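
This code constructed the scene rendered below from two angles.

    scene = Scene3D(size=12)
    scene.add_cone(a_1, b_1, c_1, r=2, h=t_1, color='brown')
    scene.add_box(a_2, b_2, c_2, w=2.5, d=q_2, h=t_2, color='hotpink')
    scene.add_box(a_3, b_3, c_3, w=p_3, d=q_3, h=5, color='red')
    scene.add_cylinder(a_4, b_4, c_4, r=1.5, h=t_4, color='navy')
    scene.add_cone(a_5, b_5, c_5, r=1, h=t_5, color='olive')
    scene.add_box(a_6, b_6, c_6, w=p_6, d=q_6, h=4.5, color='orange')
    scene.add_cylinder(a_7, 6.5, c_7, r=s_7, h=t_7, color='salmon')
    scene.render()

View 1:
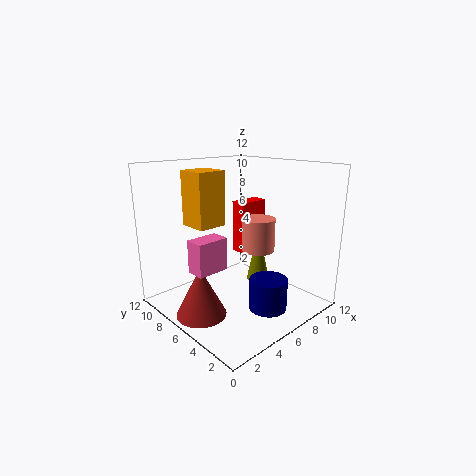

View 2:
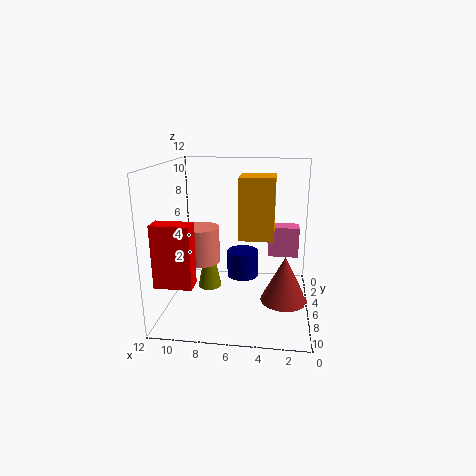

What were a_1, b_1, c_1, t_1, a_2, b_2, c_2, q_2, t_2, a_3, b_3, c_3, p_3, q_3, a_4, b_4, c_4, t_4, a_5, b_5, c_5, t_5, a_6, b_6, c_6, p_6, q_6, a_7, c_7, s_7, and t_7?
a_1 = 2, b_1 = 6, c_1 = 0.5, t_1 = 4, a_2 = 1, b_2 = 4.5, c_2 = 4.5, q_2 = 1.5, t_2 = 2.5, a_3 = 9, b_3 = 8.5, c_3 = 3, p_3 = 3, q_3 = 1.5, a_4 = 6, b_4 = 2.5, c_4 = 1, t_4 = 2.5, a_5 = 8.5, b_5 = 6, c_5 = 1.5, t_5 = 5, a_6 = 3, b_6 = 7, c_6 = 7, p_6 = 2.5, q_6 = 2.5, a_7 = 9, c_7 = 4, s_7 = 1.5, t_7 = 3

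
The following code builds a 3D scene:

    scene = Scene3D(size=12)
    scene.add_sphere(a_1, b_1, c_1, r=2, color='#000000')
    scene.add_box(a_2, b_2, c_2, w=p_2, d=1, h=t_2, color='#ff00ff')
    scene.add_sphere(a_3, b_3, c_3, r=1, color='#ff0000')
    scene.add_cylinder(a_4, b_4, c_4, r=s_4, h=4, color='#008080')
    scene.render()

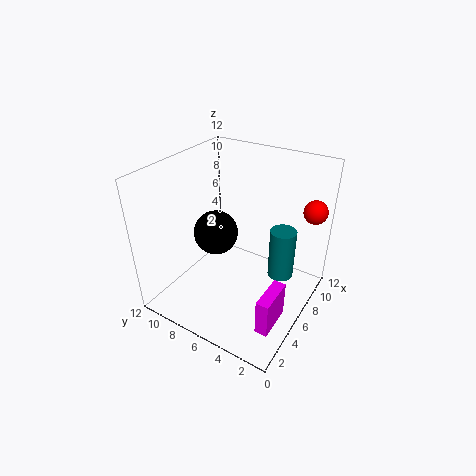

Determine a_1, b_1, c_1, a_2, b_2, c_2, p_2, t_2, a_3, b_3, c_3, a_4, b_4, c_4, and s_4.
a_1 = 7
b_1 = 9
c_1 = 5
a_2 = 2
b_2 = 1
c_2 = 1
p_2 = 3
t_2 = 3
a_3 = 10
b_3 = 1
c_3 = 8
a_4 = 6
b_4 = 2
c_4 = 4
s_4 = 1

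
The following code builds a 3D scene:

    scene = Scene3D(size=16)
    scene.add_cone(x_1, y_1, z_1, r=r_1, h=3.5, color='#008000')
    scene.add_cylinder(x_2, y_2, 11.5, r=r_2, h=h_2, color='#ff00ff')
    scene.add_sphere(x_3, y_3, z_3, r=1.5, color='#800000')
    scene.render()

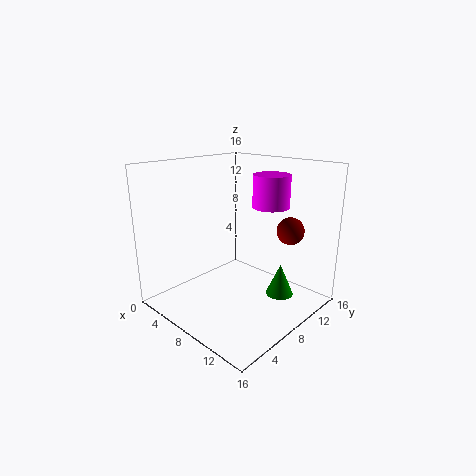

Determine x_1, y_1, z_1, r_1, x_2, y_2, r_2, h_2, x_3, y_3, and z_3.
x_1 = 12.5; y_1 = 10; z_1 = 2; r_1 = 1.5; x_2 = 10.5; y_2 = 10.5; r_2 = 2; h_2 = 3.5; x_3 = 12.5; y_3 = 11.5; z_3 = 9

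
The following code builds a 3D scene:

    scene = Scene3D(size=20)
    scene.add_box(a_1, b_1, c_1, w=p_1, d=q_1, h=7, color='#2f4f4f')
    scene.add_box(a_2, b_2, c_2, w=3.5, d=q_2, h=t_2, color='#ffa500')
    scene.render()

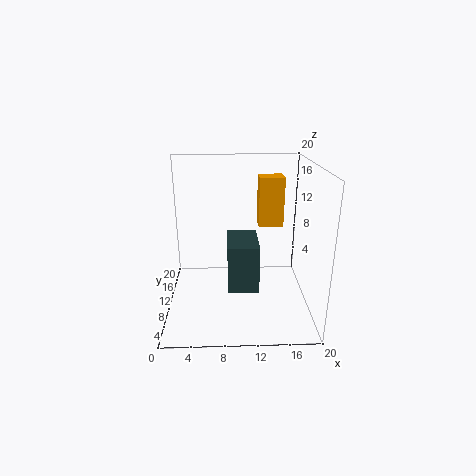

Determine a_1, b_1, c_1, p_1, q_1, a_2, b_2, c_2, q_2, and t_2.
a_1 = 8.5; b_1 = 8.5; c_1 = 2; p_1 = 4.5; q_1 = 7; a_2 = 13; b_2 = 11.5; c_2 = 11; q_2 = 3; t_2 = 7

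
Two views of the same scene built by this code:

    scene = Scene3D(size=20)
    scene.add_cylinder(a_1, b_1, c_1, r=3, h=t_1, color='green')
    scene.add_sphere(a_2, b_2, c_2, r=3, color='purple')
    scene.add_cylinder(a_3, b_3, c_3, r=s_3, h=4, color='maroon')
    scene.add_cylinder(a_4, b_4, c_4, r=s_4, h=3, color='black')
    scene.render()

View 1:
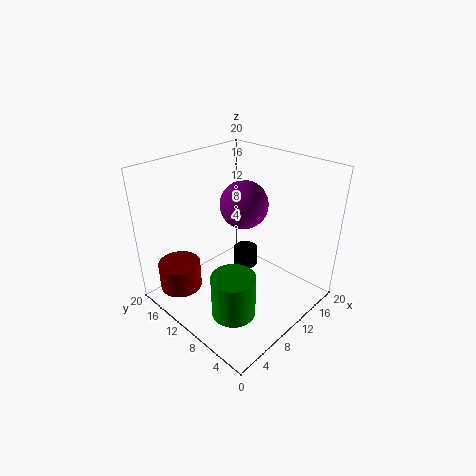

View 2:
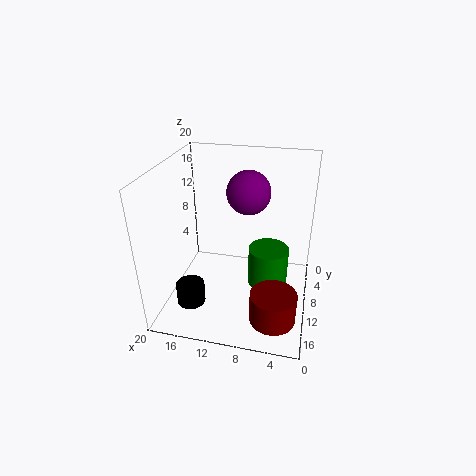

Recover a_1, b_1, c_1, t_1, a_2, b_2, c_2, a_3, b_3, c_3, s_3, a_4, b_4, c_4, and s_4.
a_1 = 6, b_1 = 7, c_1 = 1, t_1 = 6, a_2 = 9, b_2 = 8, c_2 = 16, a_3 = 4, b_3 = 16, c_3 = 2, s_3 = 3, a_4 = 16, b_4 = 14, c_4 = 1, s_4 = 2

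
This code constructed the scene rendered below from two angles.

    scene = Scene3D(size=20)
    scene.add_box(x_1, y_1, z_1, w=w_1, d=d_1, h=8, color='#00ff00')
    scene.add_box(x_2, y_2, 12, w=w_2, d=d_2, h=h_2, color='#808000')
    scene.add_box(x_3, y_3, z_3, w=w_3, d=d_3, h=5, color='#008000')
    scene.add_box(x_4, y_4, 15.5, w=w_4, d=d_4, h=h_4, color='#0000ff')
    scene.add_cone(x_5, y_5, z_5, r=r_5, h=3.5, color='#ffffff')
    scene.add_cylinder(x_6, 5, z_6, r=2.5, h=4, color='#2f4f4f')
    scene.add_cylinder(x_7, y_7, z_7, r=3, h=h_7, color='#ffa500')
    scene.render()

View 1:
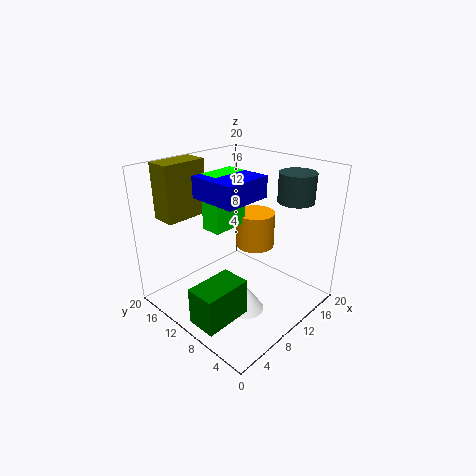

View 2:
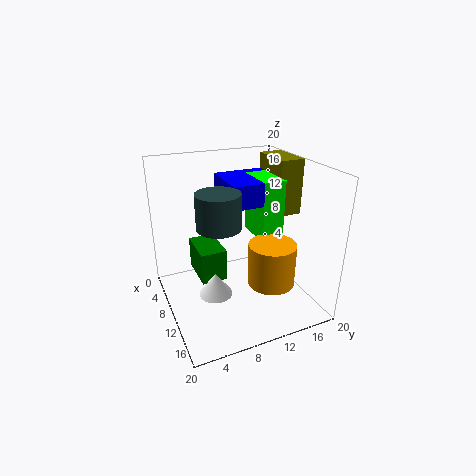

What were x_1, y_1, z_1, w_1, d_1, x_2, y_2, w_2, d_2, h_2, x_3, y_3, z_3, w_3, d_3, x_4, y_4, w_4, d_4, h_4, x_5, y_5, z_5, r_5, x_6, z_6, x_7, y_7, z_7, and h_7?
x_1 = 8; y_1 = 12; z_1 = 10.5; w_1 = 5.5; d_1 = 3; x_2 = 3.5; y_2 = 16.5; w_2 = 6.5; d_2 = 3.5; h_2 = 8; x_3 = 0.5; y_3 = 5.5; z_3 = 1.5; w_3 = 6.5; d_3 = 4; x_4 = 6.5; y_4 = 8; w_4 = 7; d_4 = 7; h_4 = 3; x_5 = 8.5; y_5 = 7; z_5 = 0.5; r_5 = 2.5; x_6 = 16; z_6 = 15; x_7 = 16; y_7 = 12; z_7 = 6; h_7 = 5.5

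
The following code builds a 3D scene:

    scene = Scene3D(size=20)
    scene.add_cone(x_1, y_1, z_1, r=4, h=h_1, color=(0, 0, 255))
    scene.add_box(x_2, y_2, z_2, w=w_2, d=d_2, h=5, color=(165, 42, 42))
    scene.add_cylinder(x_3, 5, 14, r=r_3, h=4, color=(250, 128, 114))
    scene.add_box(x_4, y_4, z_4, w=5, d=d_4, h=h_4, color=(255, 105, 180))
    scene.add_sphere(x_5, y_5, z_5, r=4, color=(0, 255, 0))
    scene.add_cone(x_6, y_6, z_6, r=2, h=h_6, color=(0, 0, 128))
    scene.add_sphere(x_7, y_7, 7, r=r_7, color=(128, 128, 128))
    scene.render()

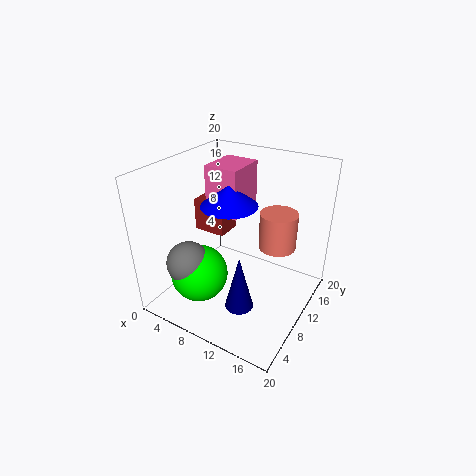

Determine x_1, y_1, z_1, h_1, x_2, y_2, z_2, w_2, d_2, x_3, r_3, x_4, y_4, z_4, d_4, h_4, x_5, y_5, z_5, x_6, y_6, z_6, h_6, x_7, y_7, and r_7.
x_1 = 8; y_1 = 11; z_1 = 14; h_1 = 3; x_2 = 1; y_2 = 12; z_2 = 8; w_2 = 5; d_2 = 4; x_3 = 18; r_3 = 2; x_4 = 4; y_4 = 11; z_4 = 12; d_4 = 6; h_4 = 7; x_5 = 6; y_5 = 6; z_5 = 5; x_6 = 12; y_6 = 7; z_6 = 1; h_6 = 8; x_7 = 5; y_7 = 5; r_7 = 3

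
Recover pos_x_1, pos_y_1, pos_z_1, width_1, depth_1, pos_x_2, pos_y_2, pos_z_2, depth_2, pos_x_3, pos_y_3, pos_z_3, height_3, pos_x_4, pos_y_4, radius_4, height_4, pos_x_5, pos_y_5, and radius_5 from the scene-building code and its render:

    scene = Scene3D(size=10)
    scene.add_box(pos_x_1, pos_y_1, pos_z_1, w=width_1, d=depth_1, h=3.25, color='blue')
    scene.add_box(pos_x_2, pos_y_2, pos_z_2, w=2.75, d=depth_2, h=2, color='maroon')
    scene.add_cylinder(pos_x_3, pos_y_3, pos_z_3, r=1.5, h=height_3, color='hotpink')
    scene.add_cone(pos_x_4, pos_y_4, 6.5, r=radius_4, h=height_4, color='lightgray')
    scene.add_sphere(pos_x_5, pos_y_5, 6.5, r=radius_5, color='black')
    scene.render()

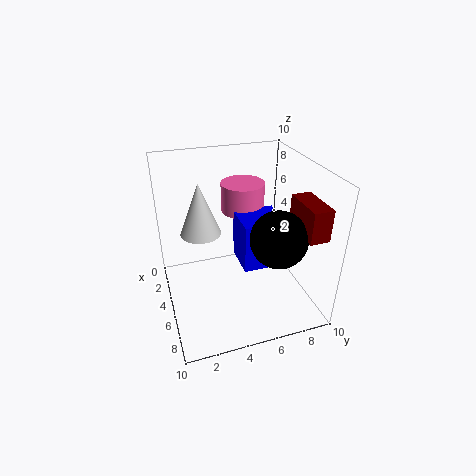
pos_x_1 = 4.75; pos_y_1 = 4.75; pos_z_1 = 3.75; width_1 = 2.5; depth_1 = 2.75; pos_x_2 = 7; pos_y_2 = 7.75; pos_z_2 = 6.75; depth_2 = 1.25; pos_x_3 = 3.75; pos_y_3 = 5.75; pos_z_3 = 6.5; height_3 = 2; pos_x_4 = 6; pos_y_4 = 2.25; radius_4 = 1.25; height_4 = 3.25; pos_x_5 = 8.25; pos_y_5 = 6.5; radius_5 = 1.75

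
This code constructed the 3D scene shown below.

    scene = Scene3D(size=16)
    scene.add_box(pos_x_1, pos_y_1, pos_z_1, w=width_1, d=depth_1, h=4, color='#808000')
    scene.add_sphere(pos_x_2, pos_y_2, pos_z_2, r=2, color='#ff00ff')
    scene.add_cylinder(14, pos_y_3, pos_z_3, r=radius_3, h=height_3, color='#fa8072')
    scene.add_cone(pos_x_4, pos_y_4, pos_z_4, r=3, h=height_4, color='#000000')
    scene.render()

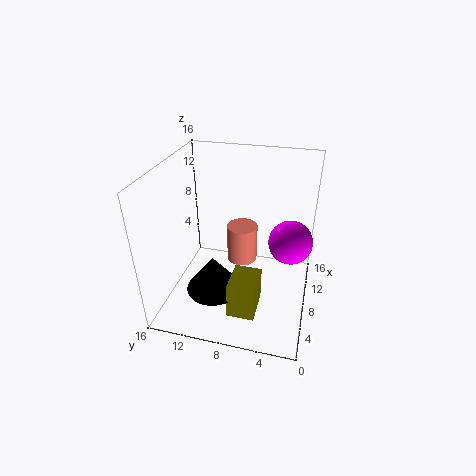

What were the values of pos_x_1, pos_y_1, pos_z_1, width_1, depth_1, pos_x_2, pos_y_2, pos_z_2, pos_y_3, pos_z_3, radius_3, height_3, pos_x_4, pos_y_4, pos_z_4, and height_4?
pos_x_1 = 3, pos_y_1 = 5, pos_z_1 = 1, width_1 = 4, depth_1 = 3, pos_x_2 = 4, pos_y_2 = 2, pos_z_2 = 11, pos_y_3 = 9, pos_z_3 = 1, radius_3 = 2, height_3 = 5, pos_x_4 = 5, pos_y_4 = 10, pos_z_4 = 3, height_4 = 4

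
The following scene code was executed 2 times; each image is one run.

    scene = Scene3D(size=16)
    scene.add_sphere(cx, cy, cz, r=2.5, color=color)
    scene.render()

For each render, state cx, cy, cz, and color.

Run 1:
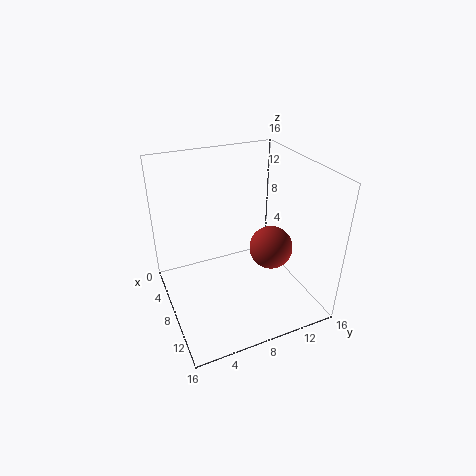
cx = 8.5; cy = 12; cz = 6; color = 'brown'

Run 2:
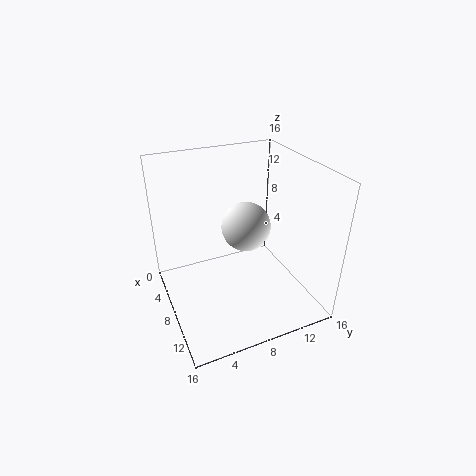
cx = 10; cy = 8; cz = 10.5; color = 'white'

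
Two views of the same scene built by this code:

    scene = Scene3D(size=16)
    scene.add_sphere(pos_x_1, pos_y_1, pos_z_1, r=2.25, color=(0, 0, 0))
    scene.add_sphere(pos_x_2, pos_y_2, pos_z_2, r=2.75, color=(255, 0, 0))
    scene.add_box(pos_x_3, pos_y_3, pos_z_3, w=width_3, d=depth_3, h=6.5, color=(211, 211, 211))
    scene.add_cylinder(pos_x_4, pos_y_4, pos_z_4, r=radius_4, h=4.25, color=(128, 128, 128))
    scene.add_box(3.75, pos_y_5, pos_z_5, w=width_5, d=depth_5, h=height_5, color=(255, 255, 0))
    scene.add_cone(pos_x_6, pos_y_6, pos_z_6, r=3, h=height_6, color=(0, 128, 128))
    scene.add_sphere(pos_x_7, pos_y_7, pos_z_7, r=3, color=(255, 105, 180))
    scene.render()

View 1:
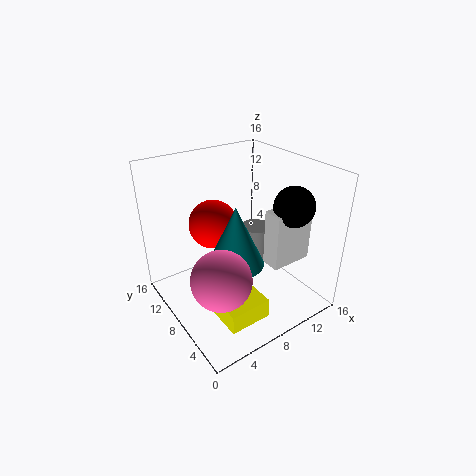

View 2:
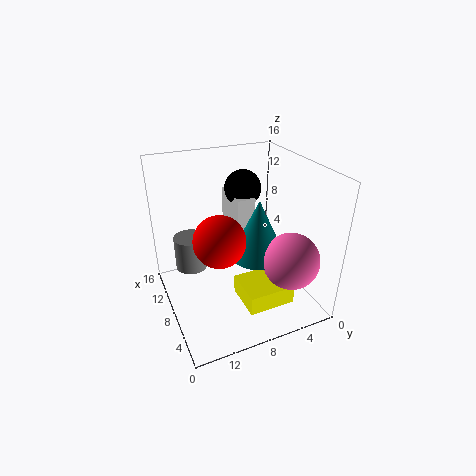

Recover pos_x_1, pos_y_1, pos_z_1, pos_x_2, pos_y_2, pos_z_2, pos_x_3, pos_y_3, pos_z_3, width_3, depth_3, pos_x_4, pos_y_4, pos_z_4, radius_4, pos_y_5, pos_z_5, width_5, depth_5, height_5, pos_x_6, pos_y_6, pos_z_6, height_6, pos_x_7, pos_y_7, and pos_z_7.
pos_x_1 = 13.25
pos_y_1 = 5
pos_z_1 = 11.5
pos_x_2 = 6.5
pos_y_2 = 10.75
pos_z_2 = 9
pos_x_3 = 10.75
pos_y_3 = 4.5
pos_z_3 = 4.5
width_3 = 5
depth_3 = 2.25
pos_x_4 = 13.75
pos_y_4 = 12
pos_z_4 = 1.75
radius_4 = 2
pos_y_5 = 2.75
pos_z_5 = 0.25
width_5 = 4.75
depth_5 = 5.5
height_5 = 2.25
pos_x_6 = 6.5
pos_y_6 = 6.25
pos_z_6 = 6.25
height_6 = 6.5
pos_x_7 = 3.25
pos_y_7 = 4
pos_z_7 = 6.75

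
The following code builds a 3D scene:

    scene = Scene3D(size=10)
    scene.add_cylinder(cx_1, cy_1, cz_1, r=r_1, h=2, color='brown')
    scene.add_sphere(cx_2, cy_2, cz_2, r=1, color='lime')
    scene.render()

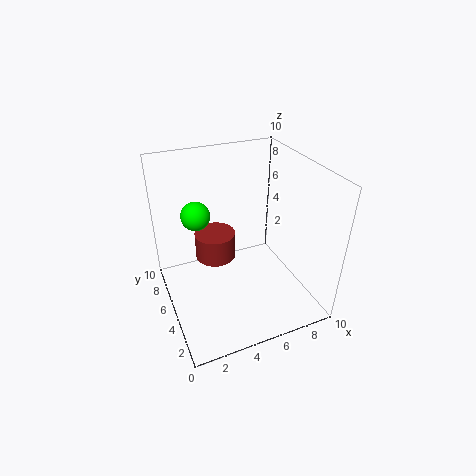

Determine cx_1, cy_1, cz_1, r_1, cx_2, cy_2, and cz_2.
cx_1 = 4, cy_1 = 7, cz_1 = 2.5, r_1 = 1.5, cx_2 = 2.5, cy_2 = 6.5, cz_2 = 6.5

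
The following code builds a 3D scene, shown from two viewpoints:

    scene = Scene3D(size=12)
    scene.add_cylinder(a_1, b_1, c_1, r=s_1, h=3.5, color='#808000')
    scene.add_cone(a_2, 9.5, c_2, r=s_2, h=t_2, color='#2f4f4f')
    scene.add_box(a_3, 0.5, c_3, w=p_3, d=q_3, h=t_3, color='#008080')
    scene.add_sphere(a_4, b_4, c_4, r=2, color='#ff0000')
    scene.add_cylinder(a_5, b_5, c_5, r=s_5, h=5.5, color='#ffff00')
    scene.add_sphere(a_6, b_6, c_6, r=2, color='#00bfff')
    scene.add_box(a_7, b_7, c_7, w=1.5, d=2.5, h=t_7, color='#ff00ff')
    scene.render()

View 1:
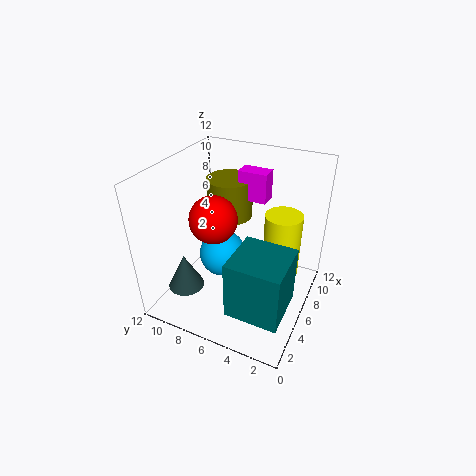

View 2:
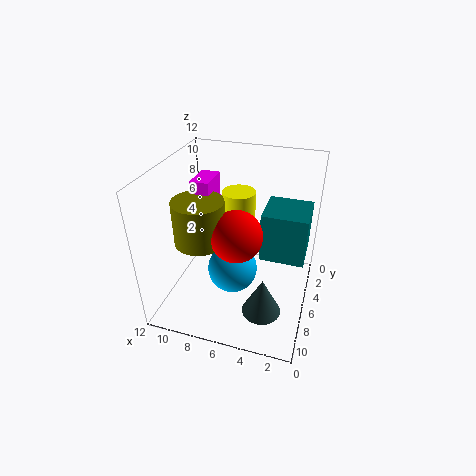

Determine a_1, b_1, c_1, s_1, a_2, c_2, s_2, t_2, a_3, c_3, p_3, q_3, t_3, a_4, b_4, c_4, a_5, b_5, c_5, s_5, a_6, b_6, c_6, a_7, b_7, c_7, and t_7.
a_1 = 8.5, b_1 = 8, c_1 = 6.5, s_1 = 2, a_2 = 3, c_2 = 2, s_2 = 1.5, t_2 = 3, a_3 = 0.5, c_3 = 3, p_3 = 4, q_3 = 4, t_3 = 4.5, a_4 = 5.5, b_4 = 8, c_4 = 7.5, a_5 = 7, b_5 = 2.5, c_5 = 3, s_5 = 1.5, a_6 = 6, b_6 = 7.5, c_6 = 4, a_7 = 8, b_7 = 4.5, c_7 = 8.5, t_7 = 2.5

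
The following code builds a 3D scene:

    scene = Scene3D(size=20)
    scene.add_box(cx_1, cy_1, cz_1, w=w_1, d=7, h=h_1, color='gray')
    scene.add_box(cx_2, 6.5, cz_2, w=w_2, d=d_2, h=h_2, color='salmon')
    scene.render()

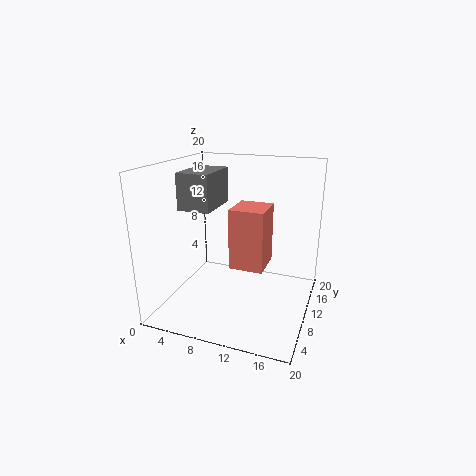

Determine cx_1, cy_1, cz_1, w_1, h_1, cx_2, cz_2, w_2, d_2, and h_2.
cx_1 = 2.5, cy_1 = 7, cz_1 = 14, w_1 = 4.5, h_1 = 5, cx_2 = 10, cz_2 = 7, w_2 = 4.5, d_2 = 5, h_2 = 8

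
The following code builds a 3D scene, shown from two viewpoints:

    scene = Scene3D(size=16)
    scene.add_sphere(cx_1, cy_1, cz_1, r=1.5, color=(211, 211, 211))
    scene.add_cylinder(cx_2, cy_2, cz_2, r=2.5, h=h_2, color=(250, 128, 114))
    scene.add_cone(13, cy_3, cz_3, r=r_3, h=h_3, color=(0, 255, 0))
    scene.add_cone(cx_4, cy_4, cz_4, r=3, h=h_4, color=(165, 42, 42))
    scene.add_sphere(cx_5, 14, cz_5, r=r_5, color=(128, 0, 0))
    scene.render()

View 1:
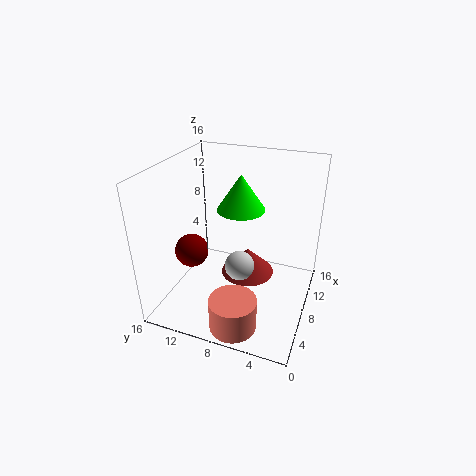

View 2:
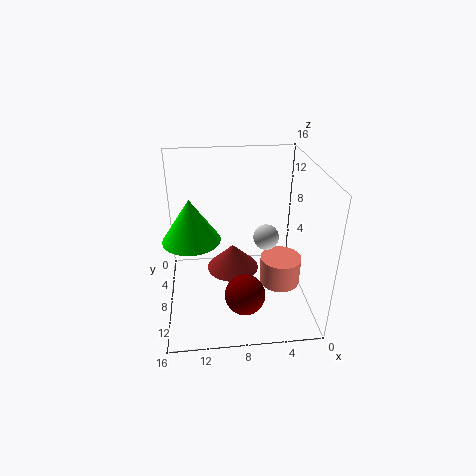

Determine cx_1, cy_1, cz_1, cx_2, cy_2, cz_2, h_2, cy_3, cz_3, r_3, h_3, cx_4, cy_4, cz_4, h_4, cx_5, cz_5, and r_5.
cx_1 = 4.5, cy_1 = 6.5, cz_1 = 7, cx_2 = 2.5, cy_2 = 6.5, cz_2 = 0.5, h_2 = 3.5, cy_3 = 9.5, cz_3 = 9, r_3 = 3, h_3 = 4.5, cx_4 = 8.5, cy_4 = 7, cz_4 = 3.5, h_4 = 3, cx_5 = 8, cz_5 = 5, r_5 = 2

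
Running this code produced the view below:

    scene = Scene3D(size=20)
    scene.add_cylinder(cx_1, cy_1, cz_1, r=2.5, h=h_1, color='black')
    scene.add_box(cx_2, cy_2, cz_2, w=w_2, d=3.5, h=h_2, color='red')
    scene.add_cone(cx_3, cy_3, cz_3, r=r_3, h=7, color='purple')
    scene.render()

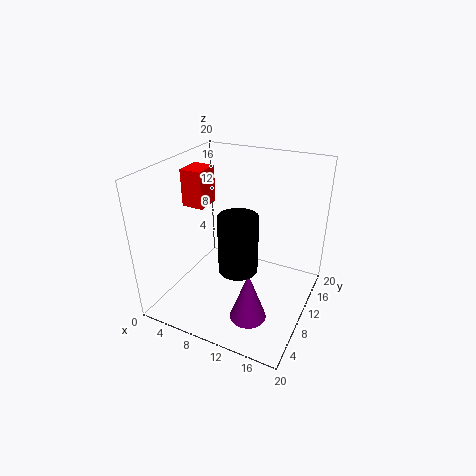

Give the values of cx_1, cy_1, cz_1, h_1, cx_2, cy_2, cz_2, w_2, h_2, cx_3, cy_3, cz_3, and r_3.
cx_1 = 12, cy_1 = 6, cz_1 = 8, h_1 = 7.5, cx_2 = 3, cy_2 = 7.5, cz_2 = 14.5, w_2 = 3, h_2 = 5, cx_3 = 13.5, cy_3 = 6, cz_3 = 0.5, r_3 = 2.5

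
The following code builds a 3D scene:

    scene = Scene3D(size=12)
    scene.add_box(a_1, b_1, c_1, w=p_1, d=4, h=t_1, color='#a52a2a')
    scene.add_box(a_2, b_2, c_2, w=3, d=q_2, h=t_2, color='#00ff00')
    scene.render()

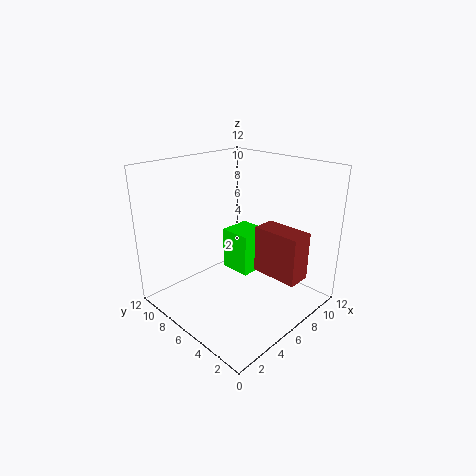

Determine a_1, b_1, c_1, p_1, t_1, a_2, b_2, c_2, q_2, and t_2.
a_1 = 7; b_1 = 1; c_1 = 3; p_1 = 2; t_1 = 4; a_2 = 8; b_2 = 7; c_2 = 1; q_2 = 3; t_2 = 4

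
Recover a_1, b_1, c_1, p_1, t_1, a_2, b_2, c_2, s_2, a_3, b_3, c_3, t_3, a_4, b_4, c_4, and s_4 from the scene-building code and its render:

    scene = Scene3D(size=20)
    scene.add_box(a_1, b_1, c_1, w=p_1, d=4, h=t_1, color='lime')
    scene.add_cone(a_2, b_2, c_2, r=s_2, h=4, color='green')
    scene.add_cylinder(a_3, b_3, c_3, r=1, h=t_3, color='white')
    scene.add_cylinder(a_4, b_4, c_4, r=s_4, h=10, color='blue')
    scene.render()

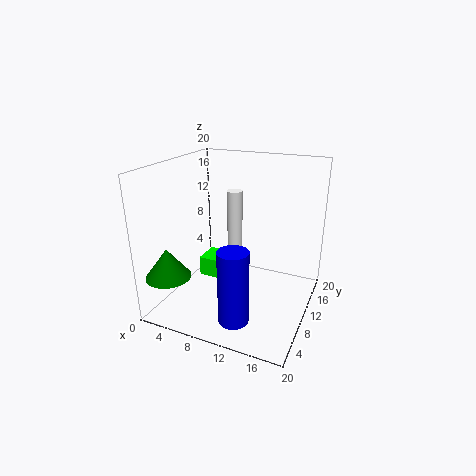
a_1 = 3
b_1 = 11
c_1 = 2
p_1 = 3
t_1 = 3
a_2 = 3
b_2 = 3
c_2 = 6
s_2 = 3
a_3 = 10
b_3 = 9
c_3 = 8
t_3 = 9
a_4 = 12
b_4 = 4
c_4 = 1
s_4 = 2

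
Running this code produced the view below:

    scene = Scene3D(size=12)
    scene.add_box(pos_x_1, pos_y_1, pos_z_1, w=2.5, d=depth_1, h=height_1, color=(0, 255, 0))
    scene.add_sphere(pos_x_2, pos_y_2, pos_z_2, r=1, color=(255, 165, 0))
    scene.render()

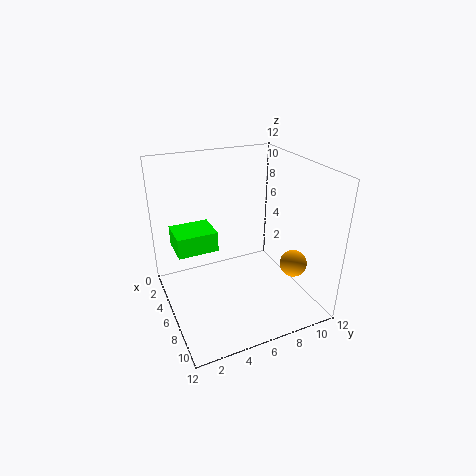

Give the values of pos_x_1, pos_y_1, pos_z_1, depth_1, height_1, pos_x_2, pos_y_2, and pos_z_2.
pos_x_1 = 5.5
pos_y_1 = 0.5
pos_z_1 = 6.5
depth_1 = 3
height_1 = 1.5
pos_x_2 = 10.5
pos_y_2 = 8.5
pos_z_2 = 5.5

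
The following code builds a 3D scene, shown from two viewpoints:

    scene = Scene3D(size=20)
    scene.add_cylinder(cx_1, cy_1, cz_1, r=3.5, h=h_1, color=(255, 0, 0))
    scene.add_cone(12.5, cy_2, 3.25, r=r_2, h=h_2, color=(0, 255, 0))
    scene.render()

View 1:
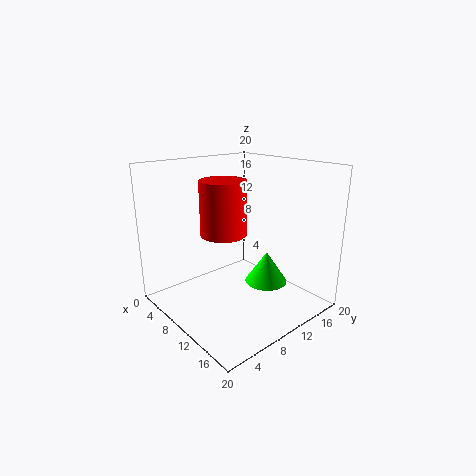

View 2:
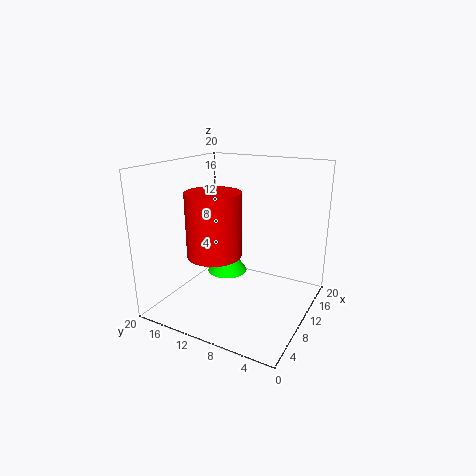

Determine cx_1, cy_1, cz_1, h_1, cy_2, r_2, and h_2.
cx_1 = 5.5; cy_1 = 11; cz_1 = 9; h_1 = 8.25; cy_2 = 13.25; r_2 = 3; h_2 = 4.5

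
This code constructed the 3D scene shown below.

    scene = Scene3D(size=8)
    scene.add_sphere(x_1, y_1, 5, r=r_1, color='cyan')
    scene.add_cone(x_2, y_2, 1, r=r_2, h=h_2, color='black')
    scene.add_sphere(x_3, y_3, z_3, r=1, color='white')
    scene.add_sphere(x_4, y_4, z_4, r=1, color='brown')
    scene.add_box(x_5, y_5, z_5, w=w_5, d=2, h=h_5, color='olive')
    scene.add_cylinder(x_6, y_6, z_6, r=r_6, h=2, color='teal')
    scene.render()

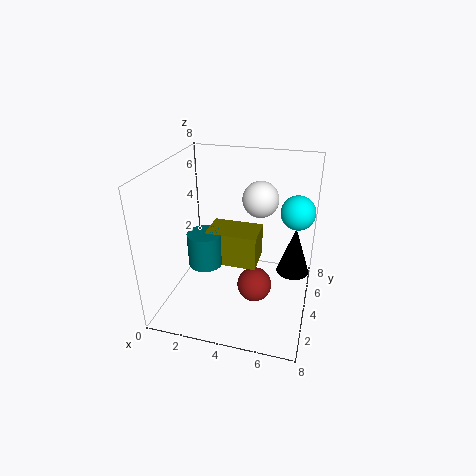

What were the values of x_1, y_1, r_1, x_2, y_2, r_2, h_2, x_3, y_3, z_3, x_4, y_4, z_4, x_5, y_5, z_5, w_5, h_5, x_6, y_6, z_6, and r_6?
x_1 = 7, y_1 = 6, r_1 = 1, x_2 = 7, y_2 = 6, r_2 = 1, h_2 = 3, x_3 = 5, y_3 = 5, z_3 = 6, x_4 = 5, y_4 = 4, z_4 = 1, x_5 = 2, y_5 = 4, z_5 = 2, w_5 = 3, h_5 = 2, x_6 = 2, y_6 = 4, z_6 = 2, r_6 = 1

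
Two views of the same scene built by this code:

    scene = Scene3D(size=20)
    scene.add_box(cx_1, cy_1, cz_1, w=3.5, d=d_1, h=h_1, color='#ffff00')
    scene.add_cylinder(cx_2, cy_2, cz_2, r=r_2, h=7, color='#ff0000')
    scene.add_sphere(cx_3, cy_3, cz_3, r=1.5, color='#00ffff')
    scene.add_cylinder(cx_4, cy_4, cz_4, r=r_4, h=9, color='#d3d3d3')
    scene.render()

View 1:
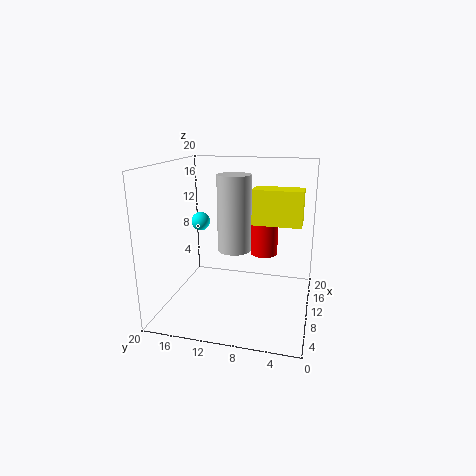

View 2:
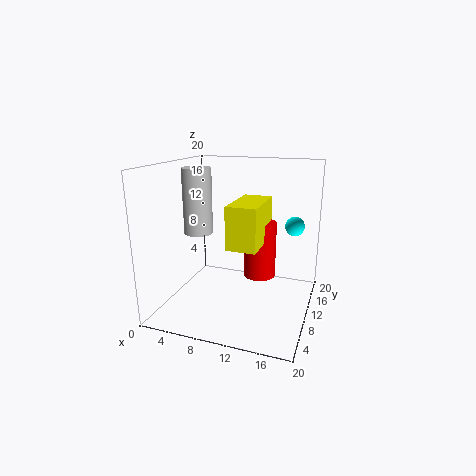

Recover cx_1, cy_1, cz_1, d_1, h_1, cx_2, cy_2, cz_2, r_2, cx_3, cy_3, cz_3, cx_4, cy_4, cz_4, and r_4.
cx_1 = 11.5, cy_1 = 1.5, cz_1 = 11.5, d_1 = 7, h_1 = 5, cx_2 = 14, cy_2 = 7, cz_2 = 6.5, r_2 = 2, cx_3 = 16.5, cy_3 = 18, cz_3 = 10, cx_4 = 4.5, cy_4 = 9, cz_4 = 10.5, r_4 = 2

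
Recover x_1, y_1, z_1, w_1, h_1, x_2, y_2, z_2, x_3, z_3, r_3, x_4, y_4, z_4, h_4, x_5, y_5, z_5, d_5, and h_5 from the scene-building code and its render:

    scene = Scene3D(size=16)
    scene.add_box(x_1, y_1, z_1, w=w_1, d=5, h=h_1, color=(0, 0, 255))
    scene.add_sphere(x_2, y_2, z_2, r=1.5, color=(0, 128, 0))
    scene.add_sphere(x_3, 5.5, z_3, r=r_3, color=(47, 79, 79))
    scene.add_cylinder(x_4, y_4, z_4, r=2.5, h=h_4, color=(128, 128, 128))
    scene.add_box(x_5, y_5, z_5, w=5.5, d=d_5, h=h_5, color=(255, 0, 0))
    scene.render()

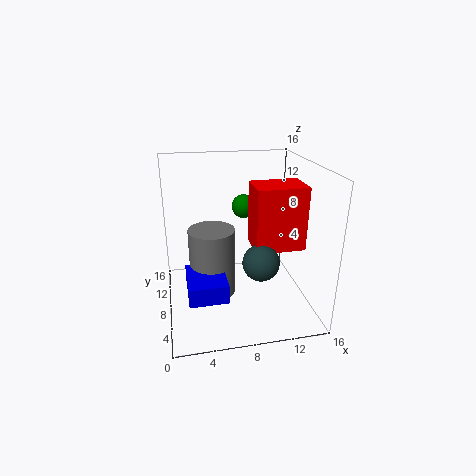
x_1 = 2, y_1 = 2.5, z_1 = 3.5, w_1 = 4, h_1 = 2, x_2 = 10, y_2 = 14, z_2 = 9.5, x_3 = 10, z_3 = 6, r_3 = 2, x_4 = 5, y_4 = 7.5, z_4 = 2, h_4 = 7.5, x_5 = 9.5, y_5 = 5.5, z_5 = 7, d_5 = 4, h_5 = 7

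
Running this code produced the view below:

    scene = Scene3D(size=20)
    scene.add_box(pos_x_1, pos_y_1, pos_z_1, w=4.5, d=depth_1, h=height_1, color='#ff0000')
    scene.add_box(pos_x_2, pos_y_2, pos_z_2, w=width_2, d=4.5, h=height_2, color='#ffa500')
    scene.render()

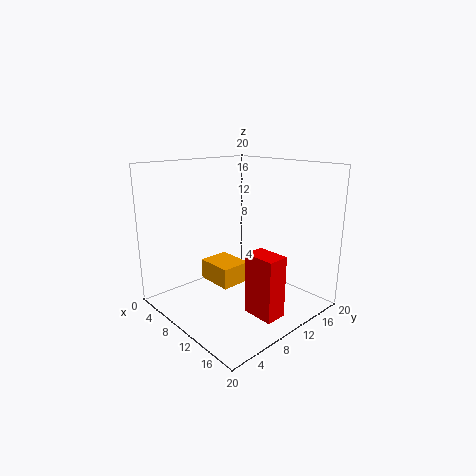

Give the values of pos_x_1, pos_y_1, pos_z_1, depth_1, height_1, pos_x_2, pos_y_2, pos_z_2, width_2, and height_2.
pos_x_1 = 13, pos_y_1 = 8.5, pos_z_1 = 0.5, depth_1 = 3, height_1 = 8.5, pos_x_2 = 4, pos_y_2 = 8, pos_z_2 = 2.5, width_2 = 5.5, height_2 = 3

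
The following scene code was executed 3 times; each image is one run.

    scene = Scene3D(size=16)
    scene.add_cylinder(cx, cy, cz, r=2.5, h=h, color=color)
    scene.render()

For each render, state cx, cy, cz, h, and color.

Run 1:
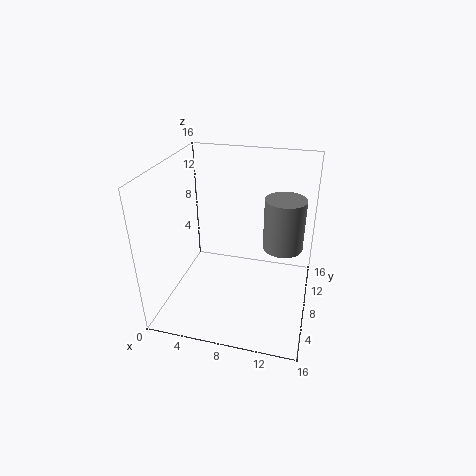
cx = 12.5
cy = 13
cz = 4.5
h = 6.5
color = 'gray'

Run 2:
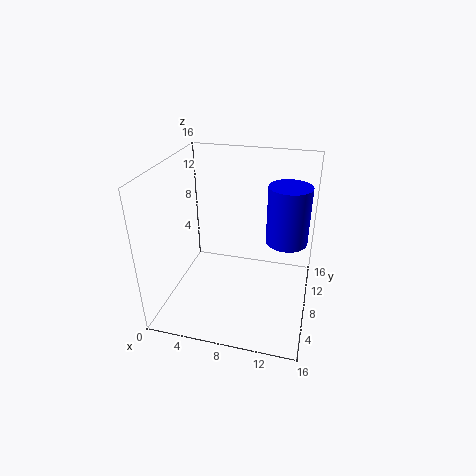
cx = 13
cy = 12
cz = 6
h = 7
color = 'blue'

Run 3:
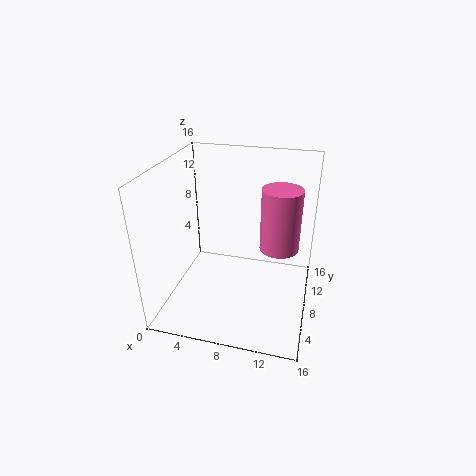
cx = 12
cy = 13.5
cz = 4
h = 8
color = 'hotpink'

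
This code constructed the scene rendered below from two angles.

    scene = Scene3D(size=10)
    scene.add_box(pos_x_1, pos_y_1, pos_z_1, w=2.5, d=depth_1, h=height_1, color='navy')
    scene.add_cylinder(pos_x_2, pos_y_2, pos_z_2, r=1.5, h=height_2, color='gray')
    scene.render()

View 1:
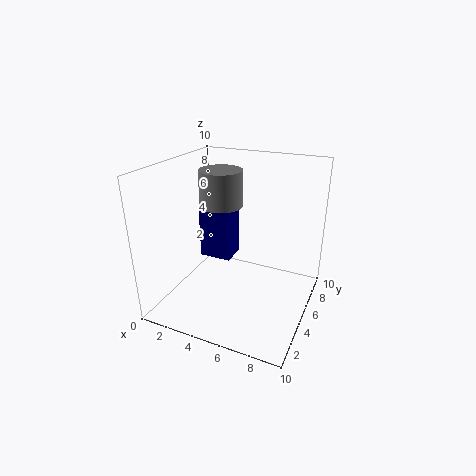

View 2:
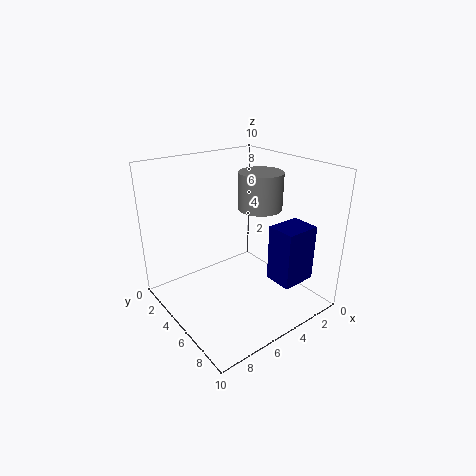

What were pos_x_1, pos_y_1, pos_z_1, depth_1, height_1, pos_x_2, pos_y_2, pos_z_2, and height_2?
pos_x_1 = 1; pos_y_1 = 6.5; pos_z_1 = 2; depth_1 = 2; height_1 = 4; pos_x_2 = 3.5; pos_y_2 = 5.5; pos_z_2 = 7; height_2 = 2.5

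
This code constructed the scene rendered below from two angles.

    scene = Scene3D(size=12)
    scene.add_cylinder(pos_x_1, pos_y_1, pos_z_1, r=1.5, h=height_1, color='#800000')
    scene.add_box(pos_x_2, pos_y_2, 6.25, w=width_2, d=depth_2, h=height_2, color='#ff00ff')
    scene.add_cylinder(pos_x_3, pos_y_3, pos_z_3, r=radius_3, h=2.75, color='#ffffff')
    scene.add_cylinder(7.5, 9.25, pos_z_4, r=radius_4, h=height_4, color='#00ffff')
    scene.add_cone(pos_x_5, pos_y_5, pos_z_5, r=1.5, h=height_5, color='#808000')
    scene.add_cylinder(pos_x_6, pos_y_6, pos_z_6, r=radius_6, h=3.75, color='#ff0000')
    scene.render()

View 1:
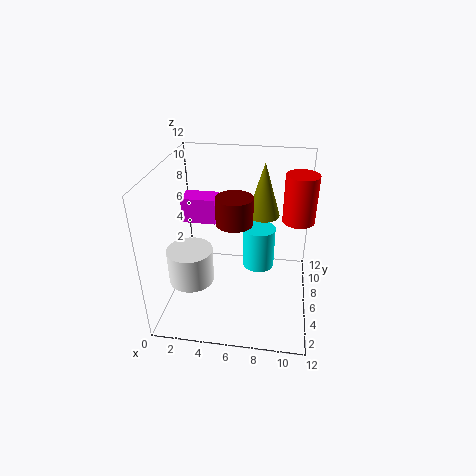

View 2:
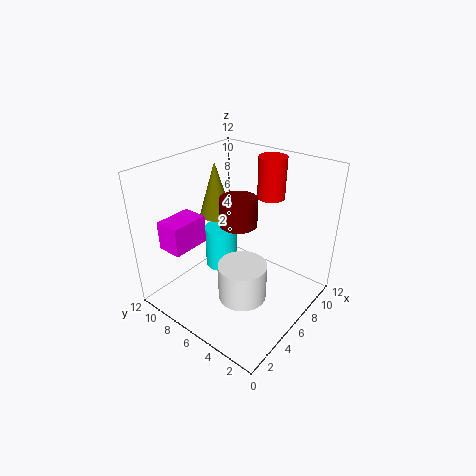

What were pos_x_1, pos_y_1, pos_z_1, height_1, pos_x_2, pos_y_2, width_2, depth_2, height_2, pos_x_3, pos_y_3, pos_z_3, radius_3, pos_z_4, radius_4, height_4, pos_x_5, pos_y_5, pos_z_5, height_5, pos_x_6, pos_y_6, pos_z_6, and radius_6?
pos_x_1 = 5.75
pos_y_1 = 5.75
pos_z_1 = 7.5
height_1 = 2.25
pos_x_2 = 0.75
pos_y_2 = 7.5
width_2 = 3
depth_2 = 2
height_2 = 2.25
pos_x_3 = 2.75
pos_y_3 = 3
pos_z_3 = 3.75
radius_3 = 1.75
pos_z_4 = 1.25
radius_4 = 1.5
height_4 = 4
pos_x_5 = 7.75
pos_y_5 = 10
pos_z_5 = 6.25
height_5 = 5
pos_x_6 = 10.75
pos_y_6 = 6
pos_z_6 = 8
radius_6 = 1.25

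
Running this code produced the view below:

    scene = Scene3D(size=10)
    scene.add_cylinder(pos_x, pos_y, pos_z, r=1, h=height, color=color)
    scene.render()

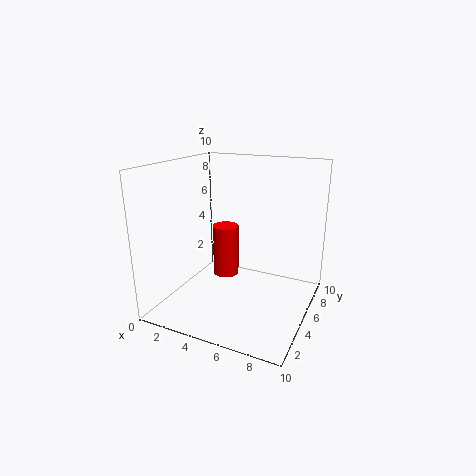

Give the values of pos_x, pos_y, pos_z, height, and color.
pos_x = 3, pos_y = 7, pos_z = 1, height = 4, color = 'red'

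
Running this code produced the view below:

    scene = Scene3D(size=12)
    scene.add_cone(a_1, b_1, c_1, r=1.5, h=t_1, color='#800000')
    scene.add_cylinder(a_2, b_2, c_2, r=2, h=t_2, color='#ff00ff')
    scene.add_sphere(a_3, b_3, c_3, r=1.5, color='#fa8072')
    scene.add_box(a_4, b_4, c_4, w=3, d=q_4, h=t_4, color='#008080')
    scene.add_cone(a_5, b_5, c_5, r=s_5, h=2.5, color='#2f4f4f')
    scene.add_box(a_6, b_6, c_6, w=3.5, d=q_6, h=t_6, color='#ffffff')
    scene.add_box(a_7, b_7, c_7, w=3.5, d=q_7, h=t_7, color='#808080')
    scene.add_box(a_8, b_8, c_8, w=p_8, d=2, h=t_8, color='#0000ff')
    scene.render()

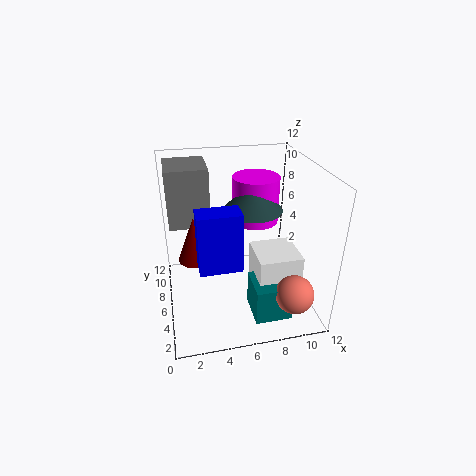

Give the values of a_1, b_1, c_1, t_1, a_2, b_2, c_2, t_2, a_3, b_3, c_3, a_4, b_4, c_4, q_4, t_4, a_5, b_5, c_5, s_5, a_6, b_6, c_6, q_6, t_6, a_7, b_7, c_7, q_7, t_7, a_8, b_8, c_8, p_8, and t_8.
a_1 = 2.5
b_1 = 7.5
c_1 = 3.5
t_1 = 4
a_2 = 8
b_2 = 8
c_2 = 6.5
t_2 = 4
a_3 = 9.5
b_3 = 1.5
c_3 = 3
a_4 = 6.5
b_4 = 1.5
c_4 = 0.5
q_4 = 3
t_4 = 3
a_5 = 7.5
b_5 = 7
c_5 = 8
s_5 = 2.5
a_6 = 7
b_6 = 2.5
c_6 = 1
q_6 = 3.5
t_6 = 4.5
a_7 = 0.5
b_7 = 7.5
c_7 = 6.5
q_7 = 4
t_7 = 5
a_8 = 2.5
b_8 = 4
c_8 = 4
p_8 = 3.5
t_8 = 5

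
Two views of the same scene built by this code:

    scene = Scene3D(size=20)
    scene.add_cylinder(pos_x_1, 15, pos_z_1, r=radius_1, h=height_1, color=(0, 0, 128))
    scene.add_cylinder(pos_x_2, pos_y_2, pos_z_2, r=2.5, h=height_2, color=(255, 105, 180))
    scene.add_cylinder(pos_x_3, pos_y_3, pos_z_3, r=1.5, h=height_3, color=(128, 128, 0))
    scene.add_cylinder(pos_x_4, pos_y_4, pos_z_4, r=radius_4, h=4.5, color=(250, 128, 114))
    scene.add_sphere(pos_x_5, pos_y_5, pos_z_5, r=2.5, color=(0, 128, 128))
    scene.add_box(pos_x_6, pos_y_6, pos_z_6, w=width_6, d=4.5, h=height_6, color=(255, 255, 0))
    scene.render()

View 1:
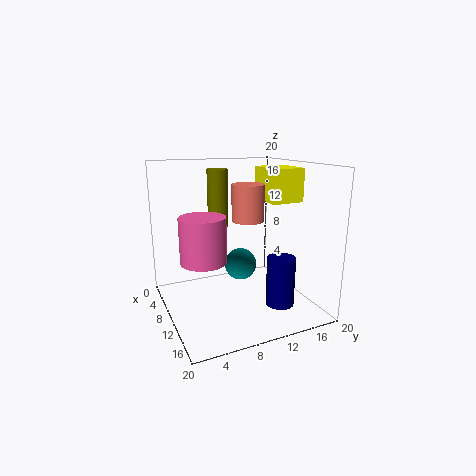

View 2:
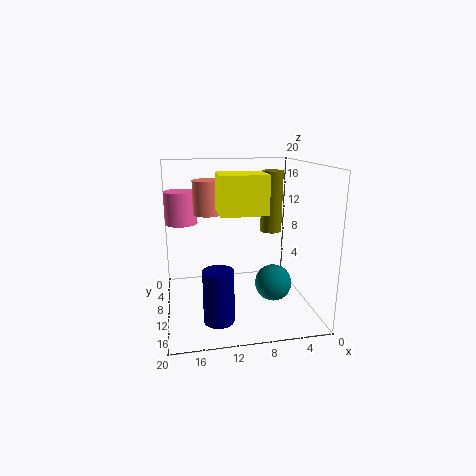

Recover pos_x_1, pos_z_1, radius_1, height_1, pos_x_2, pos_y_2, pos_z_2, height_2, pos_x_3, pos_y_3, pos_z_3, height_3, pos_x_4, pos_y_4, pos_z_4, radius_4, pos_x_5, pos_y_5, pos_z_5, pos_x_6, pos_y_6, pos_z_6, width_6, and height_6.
pos_x_1 = 13.5, pos_z_1 = 0.5, radius_1 = 2, height_1 = 7, pos_x_2 = 17.5, pos_y_2 = 2.5, pos_z_2 = 10.5, height_2 = 5, pos_x_3 = 5, pos_y_3 = 9, pos_z_3 = 10.5, height_3 = 8.5, pos_x_4 = 14, pos_y_4 = 9.5, pos_z_4 = 13.5, radius_4 = 2, pos_x_5 = 5.5, pos_y_5 = 12.5, pos_z_5 = 4, pos_x_6 = 8, pos_y_6 = 13.5, pos_z_6 = 15, width_6 = 5.5, height_6 = 4.5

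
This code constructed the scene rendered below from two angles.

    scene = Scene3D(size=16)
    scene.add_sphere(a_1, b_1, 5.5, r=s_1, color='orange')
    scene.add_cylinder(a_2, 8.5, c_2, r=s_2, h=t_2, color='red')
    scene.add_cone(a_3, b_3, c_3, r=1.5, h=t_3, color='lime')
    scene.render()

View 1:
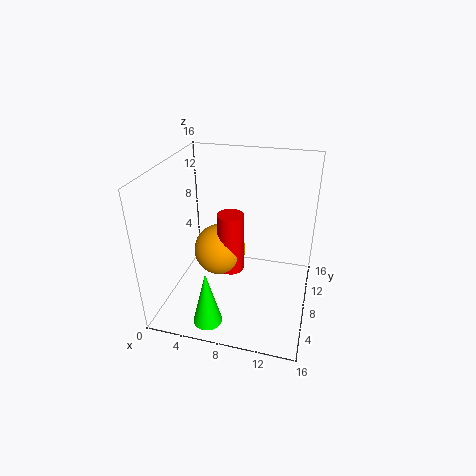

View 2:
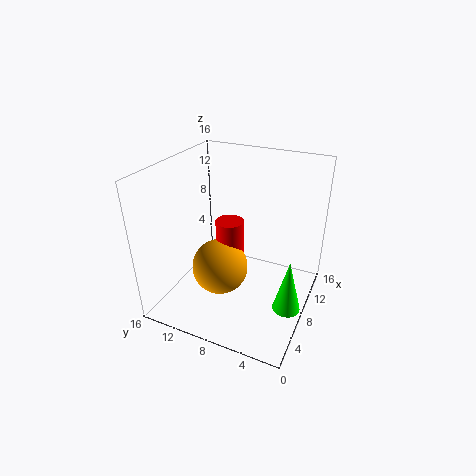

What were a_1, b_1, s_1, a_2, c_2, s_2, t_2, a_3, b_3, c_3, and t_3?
a_1 = 5.5; b_1 = 9; s_1 = 3; a_2 = 7; c_2 = 3.5; s_2 = 1.5; t_2 = 7; a_3 = 6.5; b_3 = 1.5; c_3 = 1.5; t_3 = 6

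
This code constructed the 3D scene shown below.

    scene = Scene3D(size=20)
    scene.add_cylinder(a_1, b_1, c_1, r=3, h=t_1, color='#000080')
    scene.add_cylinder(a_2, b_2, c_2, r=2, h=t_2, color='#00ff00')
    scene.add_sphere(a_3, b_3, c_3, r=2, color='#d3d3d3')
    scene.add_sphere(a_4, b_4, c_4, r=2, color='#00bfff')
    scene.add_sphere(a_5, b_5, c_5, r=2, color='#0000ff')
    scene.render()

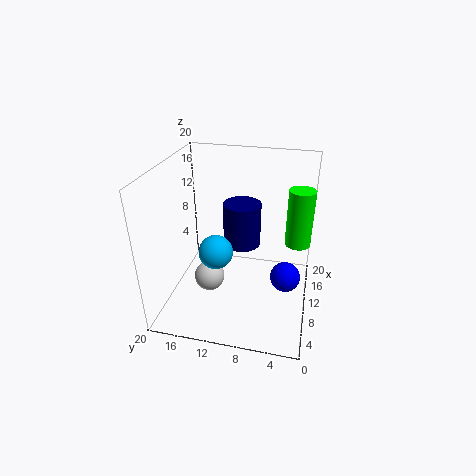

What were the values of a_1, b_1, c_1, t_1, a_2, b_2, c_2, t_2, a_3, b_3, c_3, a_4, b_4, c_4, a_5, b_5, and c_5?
a_1 = 17, b_1 = 11, c_1 = 5, t_1 = 7, a_2 = 17, b_2 = 2, c_2 = 6, t_2 = 9, a_3 = 6, b_3 = 13, c_3 = 6, a_4 = 3, b_4 = 11, c_4 = 12, a_5 = 8, b_5 = 3, c_5 = 6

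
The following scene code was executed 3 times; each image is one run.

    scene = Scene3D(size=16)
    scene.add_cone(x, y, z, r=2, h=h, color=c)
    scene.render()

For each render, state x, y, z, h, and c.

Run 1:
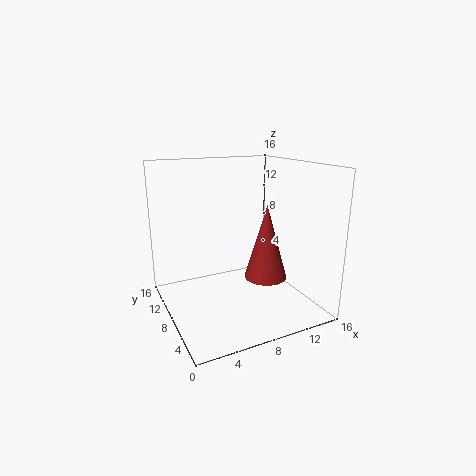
x = 8; y = 2; z = 6; h = 7; c = 'brown'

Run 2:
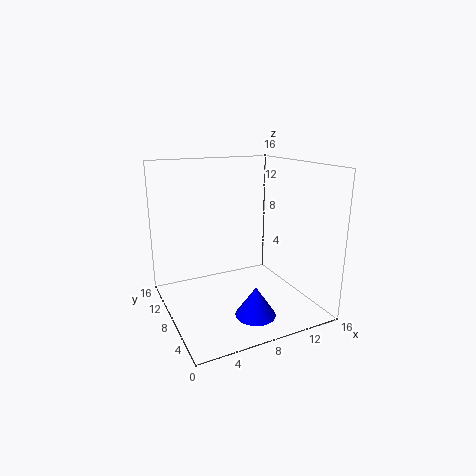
x = 7; y = 2; z = 2; h = 3; c = 'blue'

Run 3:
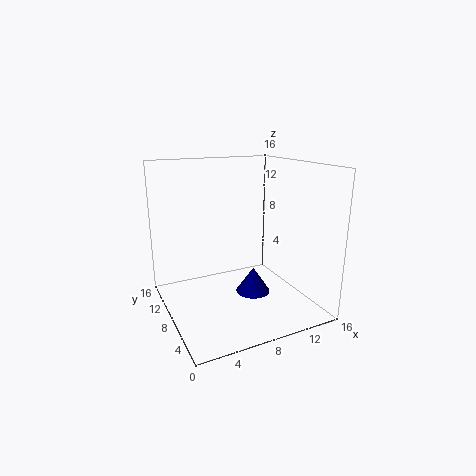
x = 10; y = 8; z = 1; h = 3; c = 'navy'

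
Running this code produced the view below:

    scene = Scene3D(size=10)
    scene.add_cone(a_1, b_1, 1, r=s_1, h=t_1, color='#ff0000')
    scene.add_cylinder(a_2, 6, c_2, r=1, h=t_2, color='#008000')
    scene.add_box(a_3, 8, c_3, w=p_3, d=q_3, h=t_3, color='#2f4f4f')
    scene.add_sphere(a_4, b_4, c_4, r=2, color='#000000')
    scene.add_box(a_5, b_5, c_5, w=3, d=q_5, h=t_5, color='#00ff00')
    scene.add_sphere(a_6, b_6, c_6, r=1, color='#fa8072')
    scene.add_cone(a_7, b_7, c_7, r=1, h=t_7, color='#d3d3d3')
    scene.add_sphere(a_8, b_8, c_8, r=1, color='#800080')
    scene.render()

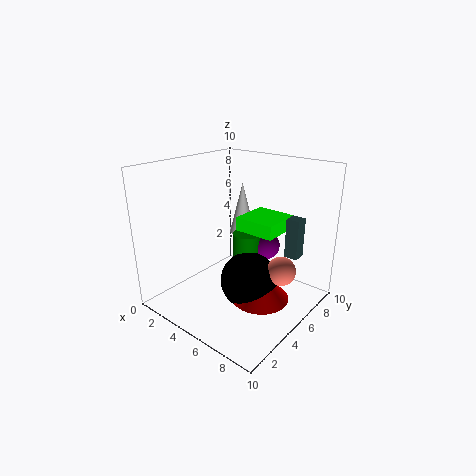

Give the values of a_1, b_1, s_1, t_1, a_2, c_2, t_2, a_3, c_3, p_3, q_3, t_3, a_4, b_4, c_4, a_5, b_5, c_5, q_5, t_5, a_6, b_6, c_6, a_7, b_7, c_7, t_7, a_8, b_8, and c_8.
a_1 = 7, b_1 = 5, s_1 = 2, t_1 = 2, a_2 = 5, c_2 = 2, t_2 = 3, a_3 = 7, c_3 = 3, p_3 = 1, q_3 = 1, t_3 = 3, a_4 = 6, b_4 = 5, c_4 = 2, a_5 = 4, b_5 = 6, c_5 = 5, q_5 = 3, t_5 = 1, a_6 = 8, b_6 = 6, c_6 = 3, a_7 = 3, b_7 = 8, c_7 = 4, t_7 = 4, a_8 = 6, b_8 = 7, c_8 = 4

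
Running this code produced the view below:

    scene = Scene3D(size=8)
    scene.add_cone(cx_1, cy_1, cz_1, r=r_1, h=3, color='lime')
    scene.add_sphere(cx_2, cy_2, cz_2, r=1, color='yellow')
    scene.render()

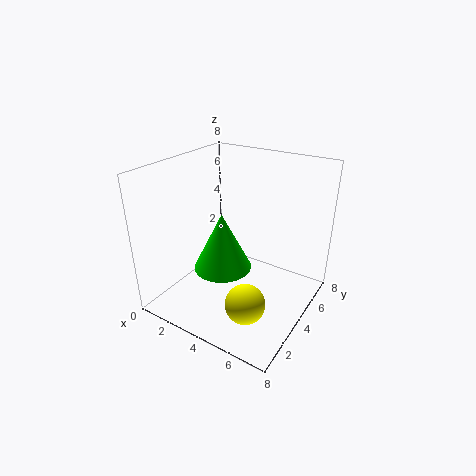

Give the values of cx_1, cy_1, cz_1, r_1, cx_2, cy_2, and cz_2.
cx_1 = 4; cy_1 = 2.5; cz_1 = 3; r_1 = 1.5; cx_2 = 6; cy_2 = 1.5; cz_2 = 2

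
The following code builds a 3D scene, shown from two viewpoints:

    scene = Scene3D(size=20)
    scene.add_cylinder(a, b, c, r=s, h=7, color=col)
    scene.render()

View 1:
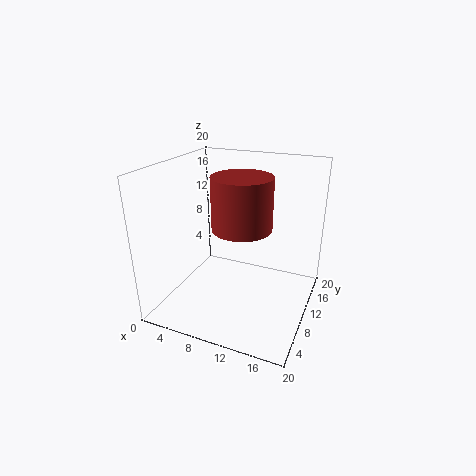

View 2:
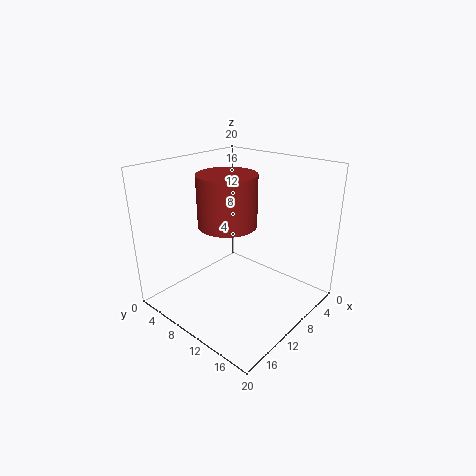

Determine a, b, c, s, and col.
a = 11, b = 9, c = 12, s = 4, col = 'brown'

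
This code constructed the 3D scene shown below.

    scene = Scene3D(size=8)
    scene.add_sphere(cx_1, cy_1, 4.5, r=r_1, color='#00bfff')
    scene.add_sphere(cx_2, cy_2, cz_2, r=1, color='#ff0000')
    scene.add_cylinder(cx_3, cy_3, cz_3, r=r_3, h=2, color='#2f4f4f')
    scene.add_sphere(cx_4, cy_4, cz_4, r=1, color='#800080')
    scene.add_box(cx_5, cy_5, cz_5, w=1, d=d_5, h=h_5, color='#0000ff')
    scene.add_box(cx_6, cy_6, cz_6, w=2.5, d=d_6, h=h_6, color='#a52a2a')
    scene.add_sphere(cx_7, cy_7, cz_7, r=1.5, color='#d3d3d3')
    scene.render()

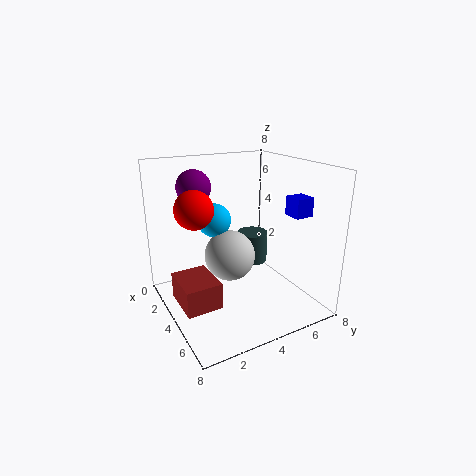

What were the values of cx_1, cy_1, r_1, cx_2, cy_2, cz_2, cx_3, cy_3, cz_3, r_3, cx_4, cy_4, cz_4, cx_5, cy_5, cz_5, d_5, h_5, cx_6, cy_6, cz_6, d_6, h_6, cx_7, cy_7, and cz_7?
cx_1 = 2, cy_1 = 3.5, r_1 = 1, cx_2 = 4, cy_2 = 1.5, cz_2 = 6, cx_3 = 1.5, cy_3 = 6.5, cz_3 = 1, r_3 = 1, cx_4 = 1.5, cy_4 = 2.5, cz_4 = 6.5, cx_5 = 5.5, cy_5 = 6, cz_5 = 5.5, d_5 = 1, h_5 = 1, cx_6 = 2.5, cy_6 = 0.5, cz_6 = 0.5, d_6 = 2, h_6 = 1.5, cx_7 = 3, cy_7 = 4, cz_7 = 2.5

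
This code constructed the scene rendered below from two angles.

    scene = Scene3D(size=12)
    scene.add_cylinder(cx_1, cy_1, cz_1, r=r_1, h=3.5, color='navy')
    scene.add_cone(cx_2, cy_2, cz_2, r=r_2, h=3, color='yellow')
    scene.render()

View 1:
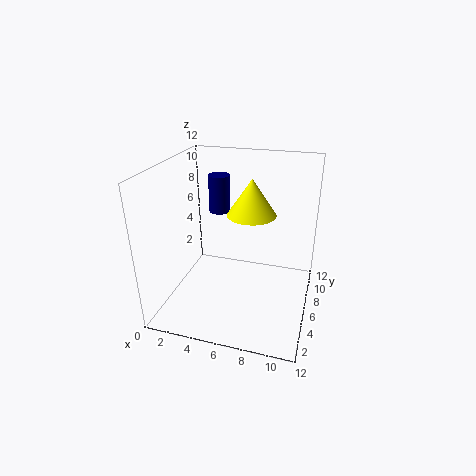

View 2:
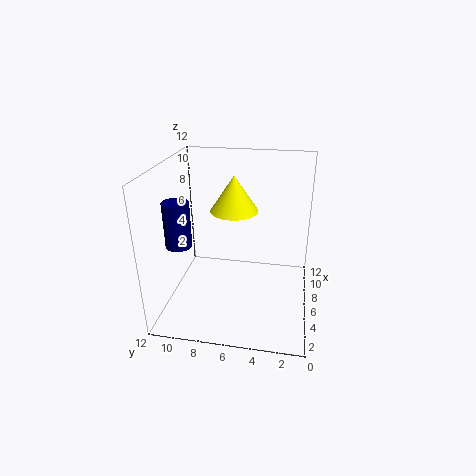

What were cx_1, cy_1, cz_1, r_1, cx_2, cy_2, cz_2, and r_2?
cx_1 = 3; cy_1 = 10; cz_1 = 6.5; r_1 = 1; cx_2 = 7; cy_2 = 6.5; cz_2 = 8; r_2 = 2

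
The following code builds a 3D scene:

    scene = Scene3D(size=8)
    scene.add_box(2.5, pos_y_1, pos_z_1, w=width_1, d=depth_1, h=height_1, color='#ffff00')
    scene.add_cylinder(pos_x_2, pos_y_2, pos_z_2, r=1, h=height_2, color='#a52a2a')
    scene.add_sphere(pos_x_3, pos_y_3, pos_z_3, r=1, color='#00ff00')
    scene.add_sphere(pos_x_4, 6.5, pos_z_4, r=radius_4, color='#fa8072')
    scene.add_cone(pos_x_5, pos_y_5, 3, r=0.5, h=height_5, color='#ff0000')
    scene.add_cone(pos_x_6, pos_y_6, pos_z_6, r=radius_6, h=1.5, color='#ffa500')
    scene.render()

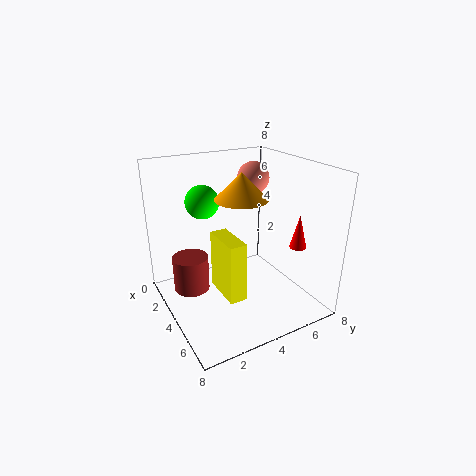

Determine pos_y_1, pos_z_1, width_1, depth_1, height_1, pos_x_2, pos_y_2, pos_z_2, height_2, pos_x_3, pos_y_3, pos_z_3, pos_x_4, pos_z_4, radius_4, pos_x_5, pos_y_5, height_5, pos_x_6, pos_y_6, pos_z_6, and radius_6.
pos_y_1 = 3
pos_z_1 = 0.5
width_1 = 2.5
depth_1 = 1
height_1 = 3.5
pos_x_2 = 3
pos_y_2 = 1.5
pos_z_2 = 1
height_2 = 2
pos_x_3 = 1.5
pos_y_3 = 3
pos_z_3 = 5.5
pos_x_4 = 1.5
pos_z_4 = 6.5
radius_4 = 1
pos_x_5 = 5
pos_y_5 = 7.5
height_5 = 2
pos_x_6 = 3.5
pos_y_6 = 4.5
pos_z_6 = 6
radius_6 = 1.5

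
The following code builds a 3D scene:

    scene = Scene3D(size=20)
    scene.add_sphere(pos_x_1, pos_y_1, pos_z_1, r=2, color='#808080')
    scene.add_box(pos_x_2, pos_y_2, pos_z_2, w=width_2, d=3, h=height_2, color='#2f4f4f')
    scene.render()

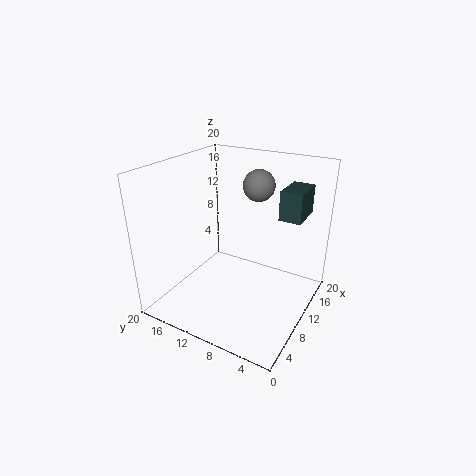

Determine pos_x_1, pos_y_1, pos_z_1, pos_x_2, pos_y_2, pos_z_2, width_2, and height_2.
pos_x_1 = 10
pos_y_1 = 7
pos_z_1 = 18
pos_x_2 = 12
pos_y_2 = 2
pos_z_2 = 13
width_2 = 5
height_2 = 4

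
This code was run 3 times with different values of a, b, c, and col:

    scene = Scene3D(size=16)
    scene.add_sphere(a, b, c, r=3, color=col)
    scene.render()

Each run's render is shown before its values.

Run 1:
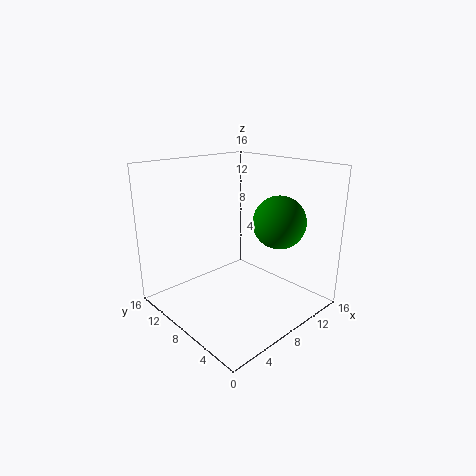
a = 12; b = 5.5; c = 9.5; col = 'green'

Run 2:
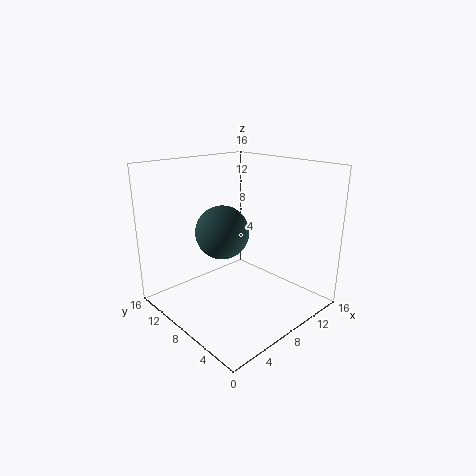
a = 7; b = 9.5; c = 8.5; col = 'darkslategray'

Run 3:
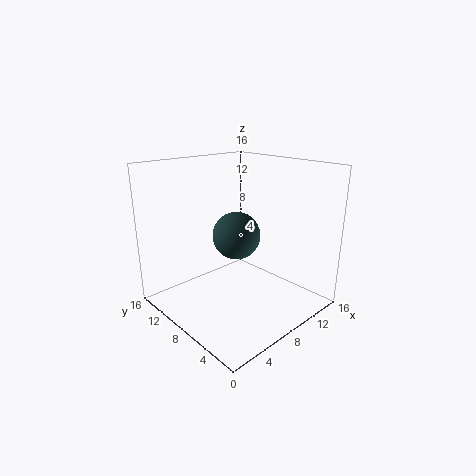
a = 11; b = 11.5; c = 6.5; col = 'darkslategray'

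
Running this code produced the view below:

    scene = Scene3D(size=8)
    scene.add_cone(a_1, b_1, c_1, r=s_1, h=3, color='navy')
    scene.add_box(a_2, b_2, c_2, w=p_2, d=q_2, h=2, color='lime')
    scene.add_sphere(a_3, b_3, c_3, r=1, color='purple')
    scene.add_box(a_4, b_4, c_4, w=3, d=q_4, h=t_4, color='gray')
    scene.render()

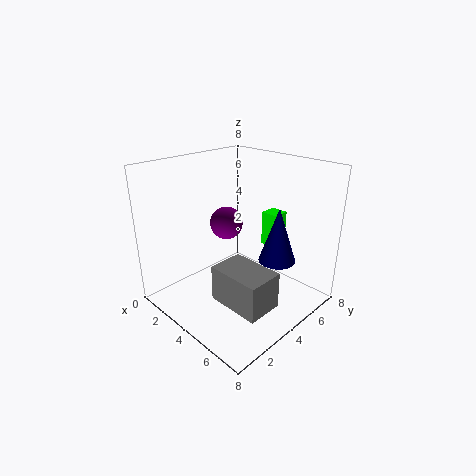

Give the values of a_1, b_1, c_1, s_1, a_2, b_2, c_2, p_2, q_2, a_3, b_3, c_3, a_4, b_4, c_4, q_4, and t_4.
a_1 = 6, b_1 = 5, c_1 = 3, s_1 = 1, a_2 = 4, b_2 = 6, c_2 = 3, p_2 = 1, q_2 = 1, a_3 = 2, b_3 = 5, c_3 = 4, a_4 = 4, b_4 = 2, c_4 = 1, q_4 = 2, t_4 = 2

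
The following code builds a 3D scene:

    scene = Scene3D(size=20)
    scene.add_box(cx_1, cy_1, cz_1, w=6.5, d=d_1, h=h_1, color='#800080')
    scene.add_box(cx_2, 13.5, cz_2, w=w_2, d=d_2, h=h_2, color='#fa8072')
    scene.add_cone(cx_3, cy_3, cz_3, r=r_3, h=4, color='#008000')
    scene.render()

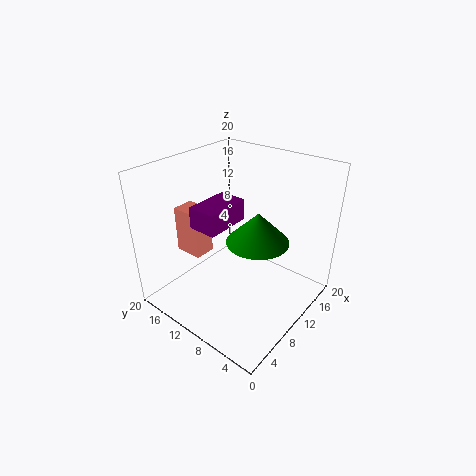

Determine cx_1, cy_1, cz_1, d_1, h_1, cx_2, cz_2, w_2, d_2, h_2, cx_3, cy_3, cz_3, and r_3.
cx_1 = 5.5, cy_1 = 10.5, cz_1 = 12, d_1 = 4, h_1 = 3, cx_2 = 5.5, cz_2 = 7.5, w_2 = 3, d_2 = 4, h_2 = 6.5, cx_3 = 9, cy_3 = 6, cz_3 = 11.5, r_3 = 4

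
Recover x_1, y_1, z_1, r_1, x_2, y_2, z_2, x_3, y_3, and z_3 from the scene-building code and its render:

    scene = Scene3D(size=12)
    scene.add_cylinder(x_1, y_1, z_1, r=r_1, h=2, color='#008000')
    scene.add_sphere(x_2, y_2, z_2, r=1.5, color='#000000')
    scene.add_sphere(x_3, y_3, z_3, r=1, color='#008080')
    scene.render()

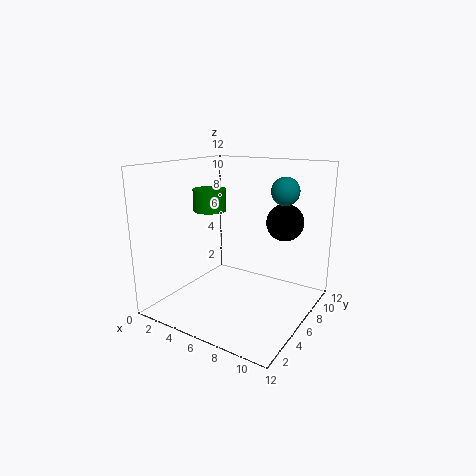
x_1 = 2, y_1 = 7.5, z_1 = 7.5, r_1 = 1.5, x_2 = 9.5, y_2 = 7.5, z_2 = 7.5, x_3 = 10.5, y_3 = 5, z_3 = 10.5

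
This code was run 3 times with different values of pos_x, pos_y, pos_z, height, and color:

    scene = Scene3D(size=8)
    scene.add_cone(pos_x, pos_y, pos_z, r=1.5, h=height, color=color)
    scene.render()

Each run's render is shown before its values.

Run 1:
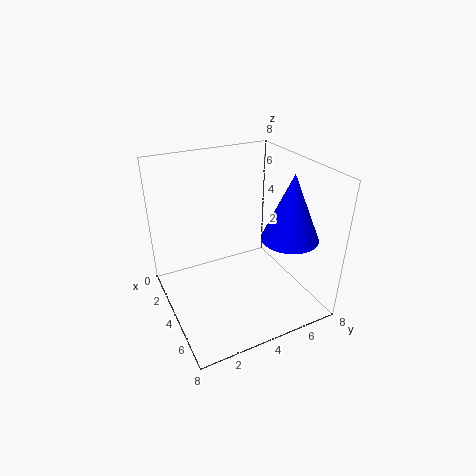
pos_x = 6, pos_y = 6, pos_z = 4.5, height = 3.5, color = 'blue'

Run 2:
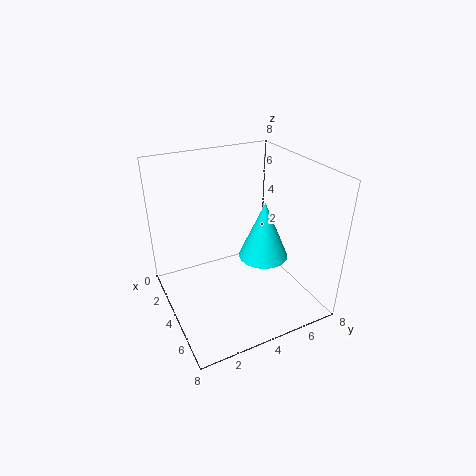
pos_x = 3.5, pos_y = 6, pos_z = 2, height = 3.5, color = 'cyan'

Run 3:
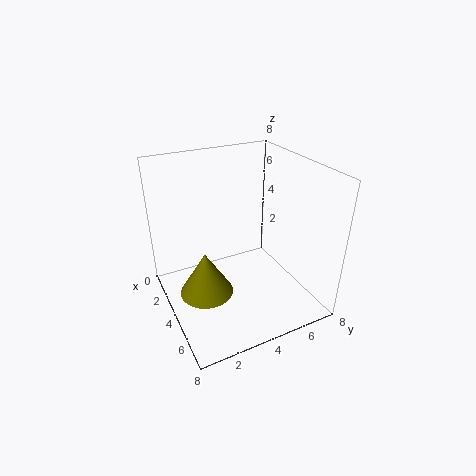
pos_x = 4, pos_y = 2, pos_z = 1, height = 2.5, color = 'olive'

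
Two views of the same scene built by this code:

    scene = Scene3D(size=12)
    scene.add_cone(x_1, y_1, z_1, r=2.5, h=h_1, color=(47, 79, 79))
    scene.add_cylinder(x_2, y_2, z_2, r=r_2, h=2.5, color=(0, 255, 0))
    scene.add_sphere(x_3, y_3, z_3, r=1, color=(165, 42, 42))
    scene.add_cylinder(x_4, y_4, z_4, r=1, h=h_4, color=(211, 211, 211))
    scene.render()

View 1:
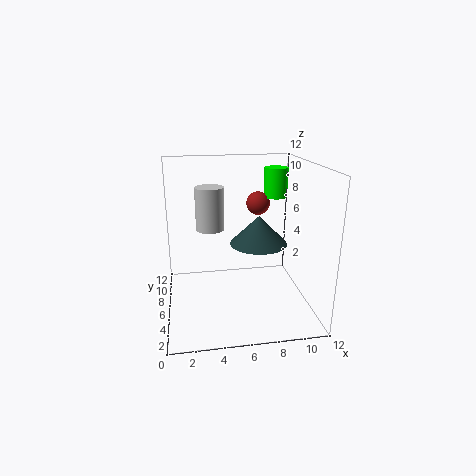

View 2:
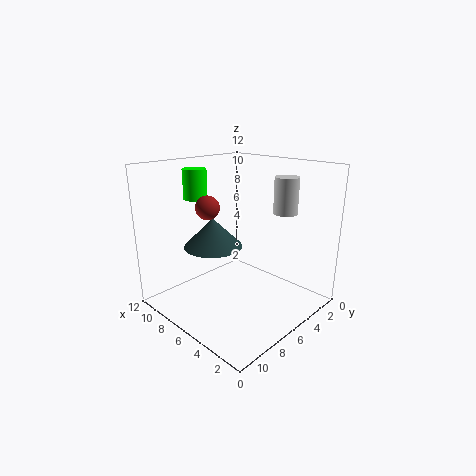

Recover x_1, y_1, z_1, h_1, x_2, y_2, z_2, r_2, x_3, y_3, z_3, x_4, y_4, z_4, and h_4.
x_1 = 8, y_1 = 7, z_1 = 5, h_1 = 2.5, x_2 = 9.5, y_2 = 7.5, z_2 = 9, r_2 = 1, x_3 = 8, y_3 = 7.5, z_3 = 8.5, x_4 = 3.5, y_4 = 3, z_4 = 8, h_4 = 3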